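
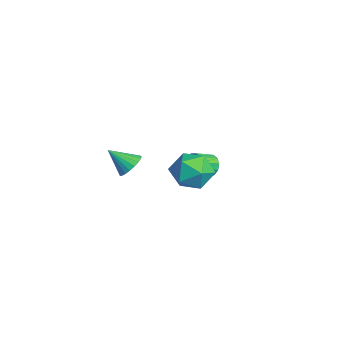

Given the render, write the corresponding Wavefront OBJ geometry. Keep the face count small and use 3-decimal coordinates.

v -3.098 -2.639 -0.465
v -2.58 -3.164 -0.775
v -3.562 -3.681 0.525
v -2.398 -3.019 -0.537
v -2.337 -2.809 -0.287
v -2.407 -2.569 -0.067
v -2.597 -2.341 0.083
v -2.874 -2.165 0.139
v -3.189 -2.071 0.091
v -3.489 -2.075 -0.054
v -3.721 -2.176 -0.269
v -3.845 -2.358 -0.519
v -3.84 -2.588 -0.759
v -3.707 -2.827 -0.948
v -3.469 -3.033 -1.054
v -3.166 -3.172 -1.058
v -2.852 -3.218 -0.959
v 2.331 -0.19 3.043
v 3.421 0.103 2.848
v 2.799 -1.983 2.972
v 3.889 -1.69 2.777
v 3.416 -1.488 3.801
v 3.127 -0.38 3.845
v 3.093 -1.5 1.975
v 2.804 -0.392 2.019
v 3.893 -0.707 2.188
v 4.092 -0.7 3.316
v 2.128 -1.18 2.504
v 2.327 -1.173 3.632
v -2.585 1.259 -0.645
v -2.202 1.135 -1.193
v -1.871 0.176 -0.742
v -2.255 0.301 -0.195
v -1.98 1.327 -0.947
v -1.649 0.368 -0.496
v -1.95 1.498 -0.605
v -1.619 0.539 -0.155
v -2.122 1.593 -0.276
v -1.791 0.634 0.174
v -2.441 1.582 -0.065
v -2.11 0.623 0.386
v -2.806 1.469 -0.037
v -2.475 0.51 0.413
v -3.101 1.29 -0.203
v -2.77 0.331 0.248
v -3.232 1.1 -0.509
v -2.901 0.141 -0.058
v -3.158 0.962 -0.858
v -2.828 0.003 -0.408
v -2.903 0.918 -1.14
v -2.572 -0.041 -0.69
v -2.546 0.982 -1.265
v -2.215 0.023 -0.814
f 2 1 4
f 2 4 3
f 4 1 5
f 4 5 3
f 5 1 6
f 5 6 3
f 6 1 7
f 6 7 3
f 7 1 8
f 7 8 3
f 8 1 9
f 8 9 3
f 9 1 10
f 9 10 3
f 10 1 11
f 10 11 3
f 11 1 12
f 11 12 3
f 12 1 13
f 12 13 3
f 13 1 14
f 13 14 3
f 14 1 15
f 14 15 3
f 15 1 16
f 15 16 3
f 16 1 17
f 16 17 3
f 17 1 2
f 17 2 3
f 18 29 23
f 18 23 19
f 18 19 25
f 18 25 28
f 18 28 29
f 19 23 27
f 23 29 22
f 29 28 20
f 28 25 24
f 25 19 26
f 21 27 22
f 21 22 20
f 21 20 24
f 21 24 26
f 21 26 27
f 22 27 23
f 20 22 29
f 24 20 28
f 26 24 25
f 27 26 19
f 31 30 34
f 31 34 32
f 32 34 35
f 32 35 33
f 34 30 36
f 34 36 35
f 35 36 37
f 35 37 33
f 36 30 38
f 36 38 37
f 37 38 39
f 37 39 33
f 38 30 40
f 38 40 39
f 39 40 41
f 39 41 33
f 40 30 42
f 40 42 41
f 41 42 43
f 41 43 33
f 42 30 44
f 42 44 43
f 43 44 45
f 43 45 33
f 44 30 46
f 44 46 45
f 45 46 47
f 45 47 33
f 46 30 48
f 46 48 47
f 47 48 49
f 47 49 33
f 48 30 50
f 48 50 49
f 49 50 51
f 49 51 33
f 50 30 52
f 50 52 51
f 51 52 53
f 51 53 33
f 52 30 31
f 52 31 53
f 53 31 32
f 53 32 33



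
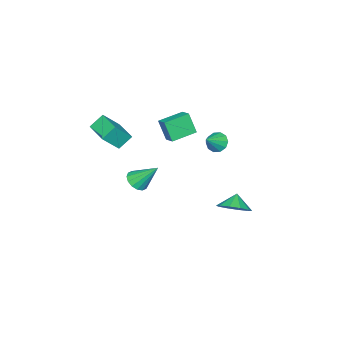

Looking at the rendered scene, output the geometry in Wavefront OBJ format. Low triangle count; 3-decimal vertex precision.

v 2.386 -2.642 2.409
v 1.715 -2.286 3.105
v 3.116 -1.241 2.396
v 2.446 -0.885 3.092
v 3.234 -3.075 3.448
v 2.564 -2.719 4.144
v 3.965 -1.674 3.435
v 3.294 -1.318 4.131
v -2.491 2.298 -4.215
v -1.761 2.479 -3.555
v -3.109 2.062 -3.465
v -2.072 3.006 -3.646
v -2.542 3.262 -3.955
v -2.993 3.15 -4.362
v -3.252 2.712 -4.713
v -3.22 2.116 -4.874
v -2.91 1.59 -4.783
v -2.439 1.334 -4.475
v -1.988 1.446 -4.067
v -1.729 1.883 -3.716
v -4.194 -1.884 -0.415
v -4.233 -2.458 0.873
v -3.819 -1.181 -0.09
v -3.859 -1.755 1.197
v -2.781 -2.525 -0.657
v -2.821 -3.099 0.63
v -2.407 -1.822 -0.333
v -2.446 -2.396 0.955
v 0.128 -2.36 -2.372
v 0.698 -1.938 -2.585
v -0.228 -1.2 -1.028
v 0.397 -1.804 -2.78
v 0.024 -1.819 -2.866
v -0.321 -1.979 -2.82
v -0.546 -2.241 -2.653
v -0.589 -2.535 -2.411
v -0.441 -2.782 -2.159
v -0.14 -2.915 -1.963
v 0.233 -2.9 -1.877
v 0.578 -2.74 -1.924
v 0.803 -2.478 -2.09
v 0.846 -2.184 -2.332
v -1.86 1.543 1.258
v -1.542 1.99 0.856
v -0.88 1.497 1.982
v -1.749 2.206 1.15
v -1.999 2.169 1.486
v -2.196 1.893 1.735
v -2.265 1.484 1.801
v -2.179 1.097 1.66
v -1.971 0.881 1.365
v -1.721 0.918 1.029
v -1.525 1.194 0.781
v -1.456 1.603 0.714
f 2 4 1
f 5 2 1
f 1 4 3
f 3 5 1
f 2 8 4
f 6 2 5
f 6 8 2
f 4 8 3
f 7 5 3
f 3 8 7
f 7 6 5
f 8 6 7
f 10 9 12
f 10 12 11
f 12 9 13
f 12 13 11
f 13 9 14
f 13 14 11
f 14 9 15
f 14 15 11
f 15 9 16
f 15 16 11
f 16 9 17
f 16 17 11
f 17 9 18
f 17 18 11
f 18 9 19
f 18 19 11
f 19 9 20
f 19 20 11
f 20 9 10
f 20 10 11
f 22 24 21
f 25 22 21
f 21 24 23
f 23 25 21
f 22 28 24
f 26 22 25
f 26 28 22
f 24 28 23
f 27 25 23
f 23 28 27
f 27 26 25
f 28 26 27
f 30 29 32
f 30 32 31
f 32 29 33
f 32 33 31
f 33 29 34
f 33 34 31
f 34 29 35
f 34 35 31
f 35 29 36
f 35 36 31
f 36 29 37
f 36 37 31
f 37 29 38
f 37 38 31
f 38 29 39
f 38 39 31
f 39 29 40
f 39 40 31
f 40 29 41
f 40 41 31
f 41 29 42
f 41 42 31
f 42 29 30
f 42 30 31
f 44 43 46
f 44 46 45
f 46 43 47
f 46 47 45
f 47 43 48
f 47 48 45
f 48 43 49
f 48 49 45
f 49 43 50
f 49 50 45
f 50 43 51
f 50 51 45
f 51 43 52
f 51 52 45
f 52 43 53
f 52 53 45
f 53 43 54
f 53 54 45
f 54 43 44
f 54 44 45



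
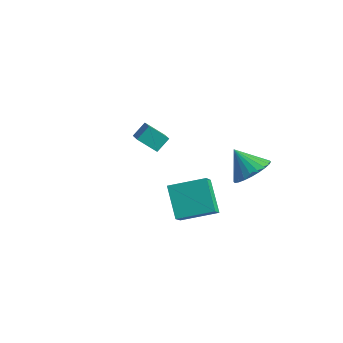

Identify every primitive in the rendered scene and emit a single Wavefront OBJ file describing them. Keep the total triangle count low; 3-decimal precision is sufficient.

v -2.697 2.082 -0.866
v -2.542 2.776 -0.298
v -1.879 2.538 -1.647
v -1.723 3.232 -1.079
v -2.077 1.628 -0.481
v -1.921 2.322 0.087
v -1.258 2.084 -1.262
v -1.103 2.778 -0.694
v 3.67 2.736 -0.4
v 4.18 3.437 0.118
v 2.63 2.724 0.64
v 3.949 3.662 -0.11
v 3.677 3.746 -0.382
v 3.403 3.675 -0.656
v 3.169 3.462 -0.892
v 3.012 3.139 -1.052
v 2.955 2.754 -1.114
v 3.007 2.366 -1.066
v 3.159 2.034 -0.917
v 3.39 1.81 -0.69
v 3.662 1.726 -0.418
v 3.936 1.796 -0.143
v 4.17 2.009 0.092
v 4.327 2.333 0.253
v 4.384 2.718 0.314
v 4.332 3.106 0.267
v 3.522 -2.656 0.212
v 2.439 -1.867 1.306
v 3.151 -1.849 -0.738
v 2.068 -1.06 0.357
v 4.792 -1.54 0.663
v 3.709 -0.751 1.758
v 4.421 -0.733 -0.286
v 3.338 0.056 0.808
f 2 4 1
f 5 2 1
f 1 4 3
f 3 5 1
f 2 8 4
f 6 2 5
f 6 8 2
f 4 8 3
f 7 5 3
f 3 8 7
f 7 6 5
f 8 6 7
f 10 9 12
f 10 12 11
f 12 9 13
f 12 13 11
f 13 9 14
f 13 14 11
f 14 9 15
f 14 15 11
f 15 9 16
f 15 16 11
f 16 9 17
f 16 17 11
f 17 9 18
f 17 18 11
f 18 9 19
f 18 19 11
f 19 9 20
f 19 20 11
f 20 9 21
f 20 21 11
f 21 9 22
f 21 22 11
f 22 9 23
f 22 23 11
f 23 9 24
f 23 24 11
f 24 9 25
f 24 25 11
f 25 9 26
f 25 26 11
f 26 9 10
f 26 10 11
f 28 30 27
f 31 28 27
f 27 30 29
f 29 31 27
f 28 34 30
f 32 28 31
f 32 34 28
f 30 34 29
f 33 31 29
f 29 34 33
f 33 32 31
f 34 32 33



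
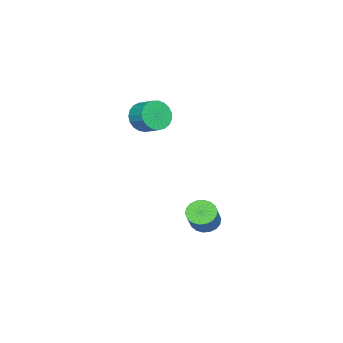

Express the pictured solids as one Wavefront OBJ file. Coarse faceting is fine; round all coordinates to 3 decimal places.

v 2.414 -0.069 2.803
v 3.104 0.018 2.113
v 3.476 0.976 2.606
v 2.786 0.889 3.297
v 2.793 0.224 1.948
v 3.165 1.182 2.442
v 2.416 0.379 1.932
v 2.788 1.337 2.425
v 2.039 0.456 2.066
v 2.412 1.414 2.559
v 1.727 0.443 2.328
v 2.099 1.401 2.821
v 1.534 0.341 2.671
v 1.906 1.299 3.165
v 1.492 0.168 3.038
v 1.865 1.126 3.531
v 1.611 -0.045 3.364
v 1.983 0.912 3.858
v 1.868 -0.263 3.593
v 2.24 0.695 4.087
v 2.219 -0.448 3.686
v 2.591 0.51 4.179
v 2.604 -0.567 3.626
v 2.977 0.391 4.119
v 2.956 -0.599 3.424
v 3.329 0.359 3.917
v 3.215 -0.54 3.114
v 3.587 0.418 3.607
v 3.335 -0.4 2.751
v 3.707 0.558 3.244
v 3.295 -0.202 2.397
v 3.668 0.756 2.89
v 2.674 3.612 -3.89
v 3.287 3.385 -4.403
v 4.458 3.701 -3.142
v 3.846 3.928 -2.63
v 3.257 3.747 -4.466
v 4.428 4.064 -3.205
v 3.111 4.083 -4.415
v 4.283 4.4 -3.154
v 2.88 4.326 -4.261
v 4.051 4.642 -3
v 2.607 4.427 -4.033
v 3.779 4.743 -2.772
v 2.348 4.366 -3.776
v 3.519 4.683 -2.516
v 2.153 4.157 -3.543
v 3.325 4.473 -2.282
v 2.062 3.839 -3.378
v 3.233 4.155 -2.117
v 2.092 3.476 -3.315
v 3.263 3.793 -2.054
v 2.237 3.14 -3.366
v 3.409 3.457 -2.105
v 2.469 2.898 -3.52
v 3.64 3.214 -2.259
v 2.741 2.797 -3.748
v 3.913 3.113 -2.487
v 3.001 2.857 -4.004
v 4.172 3.174 -2.744
v 3.195 3.067 -4.238
v 4.367 3.383 -2.977
f 2 1 5
f 2 5 3
f 3 5 6
f 3 6 4
f 5 1 7
f 5 7 6
f 6 7 8
f 6 8 4
f 7 1 9
f 7 9 8
f 8 9 10
f 8 10 4
f 9 1 11
f 9 11 10
f 10 11 12
f 10 12 4
f 11 1 13
f 11 13 12
f 12 13 14
f 12 14 4
f 13 1 15
f 13 15 14
f 14 15 16
f 14 16 4
f 15 1 17
f 15 17 16
f 16 17 18
f 16 18 4
f 17 1 19
f 17 19 18
f 18 19 20
f 18 20 4
f 19 1 21
f 19 21 20
f 20 21 22
f 20 22 4
f 21 1 23
f 21 23 22
f 22 23 24
f 22 24 4
f 23 1 25
f 23 25 24
f 24 25 26
f 24 26 4
f 25 1 27
f 25 27 26
f 26 27 28
f 26 28 4
f 27 1 29
f 27 29 28
f 28 29 30
f 28 30 4
f 29 1 31
f 29 31 30
f 30 31 32
f 30 32 4
f 31 1 2
f 31 2 32
f 32 2 3
f 32 3 4
f 34 33 37
f 34 37 35
f 35 37 38
f 35 38 36
f 37 33 39
f 37 39 38
f 38 39 40
f 38 40 36
f 39 33 41
f 39 41 40
f 40 41 42
f 40 42 36
f 41 33 43
f 41 43 42
f 42 43 44
f 42 44 36
f 43 33 45
f 43 45 44
f 44 45 46
f 44 46 36
f 45 33 47
f 45 47 46
f 46 47 48
f 46 48 36
f 47 33 49
f 47 49 48
f 48 49 50
f 48 50 36
f 49 33 51
f 49 51 50
f 50 51 52
f 50 52 36
f 51 33 53
f 51 53 52
f 52 53 54
f 52 54 36
f 53 33 55
f 53 55 54
f 54 55 56
f 54 56 36
f 55 33 57
f 55 57 56
f 56 57 58
f 56 58 36
f 57 33 59
f 57 59 58
f 58 59 60
f 58 60 36
f 59 33 61
f 59 61 60
f 60 61 62
f 60 62 36
f 61 33 34
f 61 34 62
f 62 34 35
f 62 35 36



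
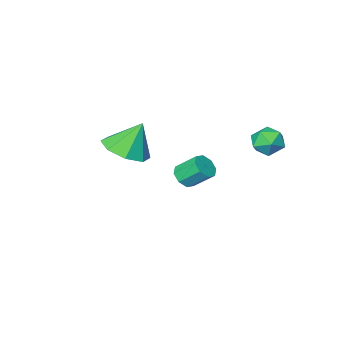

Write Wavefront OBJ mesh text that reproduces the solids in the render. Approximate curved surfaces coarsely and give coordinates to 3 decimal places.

v -2.576 2.409 1.805
v -2.124 2.053 2.265
v -3.516 1.927 2.355
v -3.064 1.571 2.815
v -3.128 2.303 2.855
v -2.547 2.601 2.516
v -3.093 1.379 2.104
v -2.512 1.677 1.765
v -2.444 1.416 2.45
v -2.466 1.987 2.914
v -3.174 1.993 1.706
v -3.196 2.564 2.17
v -2.393 -3.219 -2.134
v -2.161 -3.55 -1.677
v -2.715 -2.852 -0.889
v -2.947 -2.521 -1.346
v -1.884 -3.194 -1.798
v -2.438 -2.496 -1.01
v -1.905 -2.853 -2.116
v -2.46 -2.154 -1.328
v -2.212 -2.726 -2.444
v -2.766 -2.028 -1.656
v -2.625 -2.888 -2.591
v -3.179 -2.19 -1.803
v -2.902 -3.244 -2.47
v -3.456 -2.546 -1.682
v -2.88 -3.586 -2.152
v -3.435 -2.887 -1.364
v -2.574 -3.712 -1.824
v -3.128 -3.014 -1.036
v 1.805 -0.481 2.036
v 2.703 -0.207 2.409
v 1.195 -0.259 3.344
v 2.307 0.392 2.123
v 1.616 0.48 1.786
v 1.037 0.005 1.595
v 0.907 -0.754 1.663
v 1.304 -1.353 1.95
v 1.994 -1.441 2.286
v 2.574 -0.966 2.477
f 1 12 6
f 1 6 2
f 1 2 8
f 1 8 11
f 1 11 12
f 2 6 10
f 6 12 5
f 12 11 3
f 11 8 7
f 8 2 9
f 4 10 5
f 4 5 3
f 4 3 7
f 4 7 9
f 4 9 10
f 5 10 6
f 3 5 12
f 7 3 11
f 9 7 8
f 10 9 2
f 14 13 17
f 14 17 15
f 15 17 18
f 15 18 16
f 17 13 19
f 17 19 18
f 18 19 20
f 18 20 16
f 19 13 21
f 19 21 20
f 20 21 22
f 20 22 16
f 21 13 23
f 21 23 22
f 22 23 24
f 22 24 16
f 23 13 25
f 23 25 24
f 24 25 26
f 24 26 16
f 25 13 27
f 25 27 26
f 26 27 28
f 26 28 16
f 27 13 29
f 27 29 28
f 28 29 30
f 28 30 16
f 29 13 14
f 29 14 30
f 30 14 15
f 30 15 16
f 32 31 34
f 32 34 33
f 34 31 35
f 34 35 33
f 35 31 36
f 35 36 33
f 36 31 37
f 36 37 33
f 37 31 38
f 37 38 33
f 38 31 39
f 38 39 33
f 39 31 40
f 39 40 33
f 40 31 32
f 40 32 33



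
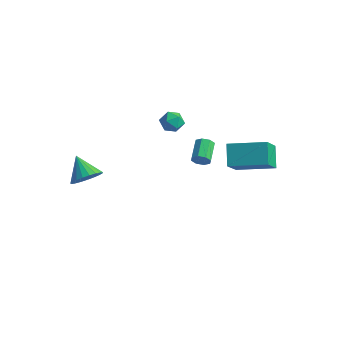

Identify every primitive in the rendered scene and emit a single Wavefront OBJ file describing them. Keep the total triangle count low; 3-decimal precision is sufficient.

v -1.735 -3.095 0.762
v -1.194 -2.54 1.03
v -2.685 -2.565 1.578
v -1.334 -2.38 0.764
v -1.543 -2.343 0.497
v -1.785 -2.436 0.276
v -2.019 -2.643 0.139
v -2.203 -2.929 0.109
v -2.307 -3.243 0.193
v -2.312 -3.531 0.374
v -2.217 -3.744 0.623
v -2.039 -3.845 0.896
v -1.808 -3.816 1.145
v -1.565 -3.663 1.328
v -1.351 -3.411 1.414
v -1.204 -3.105 1.386
v -1.148 -2.797 1.251
v 1.125 2.481 -0.88
v 1.423 2.447 -0.467
v 1.012 3.486 -0.087
v 0.715 3.519 -0.5
v 1.6 2.626 -0.765
v 1.19 3.665 -0.385
v 1.499 2.72 -1.131
v 1.089 3.759 -0.75
v 1.179 2.674 -1.349
v 0.769 3.712 -0.969
v 0.828 2.514 -1.293
v 0.417 3.553 -0.913
v 0.65 2.335 -0.995
v 0.24 3.374 -0.615
v 0.751 2.241 -0.63
v 0.341 3.28 -0.249
v 1.071 2.288 -0.411
v 0.661 3.326 -0.031
v 3.278 2.162 -0.289
v 3.46 1 0.994
v 2.744 2.977 0.526
v 2.926 1.816 1.808
v 5.054 2.904 0.132
v 5.236 1.743 1.414
v 4.52 3.72 0.946
v 4.702 2.558 2.229
v 0.007 2.283 2.426
v 0.325 1.758 2.674
v -0.425 1.662 1.666
v -0.107 1.137 1.914
v -0.601 1.417 2.256
v -0.334 1.8 2.725
v 0.234 1.62 1.615
v 0.501 2.003 2.084
v 0.465 1.348 2.173
v -0.05 1.222 2.569
v -0.05 2.198 1.771
v -0.565 2.072 2.167
f 2 1 4
f 2 4 3
f 4 1 5
f 4 5 3
f 5 1 6
f 5 6 3
f 6 1 7
f 6 7 3
f 7 1 8
f 7 8 3
f 8 1 9
f 8 9 3
f 9 1 10
f 9 10 3
f 10 1 11
f 10 11 3
f 11 1 12
f 11 12 3
f 12 1 13
f 12 13 3
f 13 1 14
f 13 14 3
f 14 1 15
f 14 15 3
f 15 1 16
f 15 16 3
f 16 1 17
f 16 17 3
f 17 1 2
f 17 2 3
f 19 18 22
f 19 22 20
f 20 22 23
f 20 23 21
f 22 18 24
f 22 24 23
f 23 24 25
f 23 25 21
f 24 18 26
f 24 26 25
f 25 26 27
f 25 27 21
f 26 18 28
f 26 28 27
f 27 28 29
f 27 29 21
f 28 18 30
f 28 30 29
f 29 30 31
f 29 31 21
f 30 18 32
f 30 32 31
f 31 32 33
f 31 33 21
f 32 18 34
f 32 34 33
f 33 34 35
f 33 35 21
f 34 18 19
f 34 19 35
f 35 19 20
f 35 20 21
f 37 39 36
f 40 37 36
f 36 39 38
f 38 40 36
f 37 43 39
f 41 37 40
f 41 43 37
f 39 43 38
f 42 40 38
f 38 43 42
f 42 41 40
f 43 41 42
f 44 55 49
f 44 49 45
f 44 45 51
f 44 51 54
f 44 54 55
f 45 49 53
f 49 55 48
f 55 54 46
f 54 51 50
f 51 45 52
f 47 53 48
f 47 48 46
f 47 46 50
f 47 50 52
f 47 52 53
f 48 53 49
f 46 48 55
f 50 46 54
f 52 50 51
f 53 52 45



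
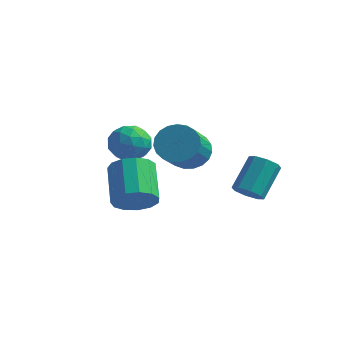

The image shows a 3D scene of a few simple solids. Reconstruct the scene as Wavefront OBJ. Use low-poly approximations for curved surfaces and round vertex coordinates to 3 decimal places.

v -3.633 0.341 1.894
v -3.071 0.689 2.585
v -3.609 -1.049 2.575
v -3.047 -0.701 3.266
v -3.958 -0.418 3.204
v -3.973 0.441 2.783
v -2.707 -0.801 2.377
v -2.722 0.058 1.956
v -2.498 -0.017 2.884
v -3.271 0.22 3.394
v -3.409 -0.58 1.766
v -4.182 -0.343 2.276
v -3.354 0.637 2.18
v -3.326 -0.997 2.98
v -3.862 -0.831 2.944
v -3.531 -0.626 3.35
v -3.885 0.491 2.296
v -3.554 0.696 2.702
v -4.076 0.045 3.066
v -3.126 -1.056 2.458
v -2.795 -0.851 2.864
v -3.149 0.266 1.81
v -2.818 0.471 2.216
v -2.604 -0.405 2.094
v -2.687 0.427 2.761
v -2.672 -0.39 3.162
v -2.473 -0.449 2.639
v -2.481 0.056 2.392
v -3.141 0.566 3.062
v -3.127 -0.251 3.462
v -3.663 -0.085 3.425
v -3.672 0.42 3.178
v -2.805 0.151 3.237
v -3.553 -0.109 1.698
v -3.539 -0.926 2.098
v -3.008 -0.78 1.982
v -3.017 -0.275 1.735
v -4.008 0.03 1.998
v -3.993 -0.787 2.399
v -4.199 -0.416 2.768
v -4.207 0.089 2.521
v -3.875 -0.511 1.923
v -1.231 0.906 2.15
v -0.321 0.868 1.88
v 0.001 -0.823 3.201
v -0.909 -0.786 3.47
v -0.305 1.113 2.189
v 0.017 -0.578 3.51
v -0.449 1.322 2.492
v -0.127 -0.369 3.813
v -0.728 1.459 2.736
v -0.406 -0.232 4.056
v -1.094 1.5 2.878
v -0.772 -0.191 4.199
v -1.484 1.439 2.894
v -1.162 -0.253 4.215
v -1.83 1.285 2.782
v -1.508 -0.406 4.102
v -2.073 1.066 2.56
v -1.751 -0.626 3.881
v -2.17 0.819 2.267
v -1.848 -0.873 3.588
v -2.104 0.587 1.954
v -1.782 -1.105 3.275
v -1.888 0.41 1.675
v -1.566 -1.281 2.996
v -1.558 0.319 1.478
v -1.236 -1.373 2.799
v -1.172 0.329 1.397
v -0.849 -1.362 2.718
v -0.795 0.439 1.446
v -0.473 -1.252 2.767
v -0.494 0.63 1.617
v -0.172 -1.061 2.938
v -1.438 -3.272 1.335
v -0.594 -2.904 1.568
v -1.458 -1.56 2.578
v -2.302 -1.928 2.345
v -0.744 -2.661 1.116
v -1.609 -1.317 2.126
v -1.115 -2.612 0.733
v -1.98 -1.268 1.743
v -1.588 -2.772 0.541
v -2.453 -1.429 1.551
v -2.014 -3.091 0.602
v -2.878 -1.748 1.612
v -2.257 -3.468 0.895
v -3.121 -2.124 1.905
v -2.239 -3.782 1.328
v -3.104 -2.438 2.338
v -1.967 -3.934 1.763
v -2.832 -2.591 2.773
v -1.527 -3.876 2.062
v -2.392 -2.533 3.072
v -1.059 -3.626 2.131
v -1.923 -2.283 3.141
v -0.711 -3.264 1.947
v -1.575 -1.92 2.957
v 1.558 0.53 0.588
v 2.185 0.699 0.329
v 2.33 1.979 1.512
v 1.702 1.81 1.772
v 1.786 0.964 0.09
v 1.931 2.245 1.273
v 1.253 0.976 0.143
v 1.398 2.256 1.326
v 0.899 0.725 0.457
v 1.043 2.006 1.64
v 0.93 0.361 0.848
v 1.075 1.641 2.031
v 1.329 0.095 1.087
v 1.474 1.376 2.27
v 1.862 0.084 1.034
v 2.007 1.364 2.217
v 2.217 0.334 0.72
v 2.361 1.615 1.903
f 1 38 17
f 38 12 41
f 17 41 6
f 38 41 17
f 1 17 13
f 17 6 18
f 13 18 2
f 17 18 13
f 1 13 22
f 13 2 23
f 22 23 8
f 13 23 22
f 1 22 34
f 22 8 37
f 34 37 11
f 22 37 34
f 1 34 38
f 34 11 42
f 38 42 12
f 34 42 38
f 2 18 29
f 18 6 32
f 29 32 10
f 18 32 29
f 6 41 19
f 41 12 40
f 19 40 5
f 41 40 19
f 12 42 39
f 42 11 35
f 39 35 3
f 42 35 39
f 11 37 36
f 37 8 24
f 36 24 7
f 37 24 36
f 8 23 28
f 23 2 25
f 28 25 9
f 23 25 28
f 4 30 16
f 30 10 31
f 16 31 5
f 30 31 16
f 4 16 14
f 16 5 15
f 14 15 3
f 16 15 14
f 4 14 21
f 14 3 20
f 21 20 7
f 14 20 21
f 4 21 26
f 21 7 27
f 26 27 9
f 21 27 26
f 4 26 30
f 26 9 33
f 30 33 10
f 26 33 30
f 5 31 19
f 31 10 32
f 19 32 6
f 31 32 19
f 3 15 39
f 15 5 40
f 39 40 12
f 15 40 39
f 7 20 36
f 20 3 35
f 36 35 11
f 20 35 36
f 9 27 28
f 27 7 24
f 28 24 8
f 27 24 28
f 10 33 29
f 33 9 25
f 29 25 2
f 33 25 29
f 44 43 47
f 44 47 45
f 45 47 48
f 45 48 46
f 47 43 49
f 47 49 48
f 48 49 50
f 48 50 46
f 49 43 51
f 49 51 50
f 50 51 52
f 50 52 46
f 51 43 53
f 51 53 52
f 52 53 54
f 52 54 46
f 53 43 55
f 53 55 54
f 54 55 56
f 54 56 46
f 55 43 57
f 55 57 56
f 56 57 58
f 56 58 46
f 57 43 59
f 57 59 58
f 58 59 60
f 58 60 46
f 59 43 61
f 59 61 60
f 60 61 62
f 60 62 46
f 61 43 63
f 61 63 62
f 62 63 64
f 62 64 46
f 63 43 65
f 63 65 64
f 64 65 66
f 64 66 46
f 65 43 67
f 65 67 66
f 66 67 68
f 66 68 46
f 67 43 69
f 67 69 68
f 68 69 70
f 68 70 46
f 69 43 71
f 69 71 70
f 70 71 72
f 70 72 46
f 71 43 73
f 71 73 72
f 72 73 74
f 72 74 46
f 73 43 44
f 73 44 74
f 74 44 45
f 74 45 46
f 76 75 79
f 76 79 77
f 77 79 80
f 77 80 78
f 79 75 81
f 79 81 80
f 80 81 82
f 80 82 78
f 81 75 83
f 81 83 82
f 82 83 84
f 82 84 78
f 83 75 85
f 83 85 84
f 84 85 86
f 84 86 78
f 85 75 87
f 85 87 86
f 86 87 88
f 86 88 78
f 87 75 89
f 87 89 88
f 88 89 90
f 88 90 78
f 89 75 91
f 89 91 90
f 90 91 92
f 90 92 78
f 91 75 93
f 91 93 92
f 92 93 94
f 92 94 78
f 93 75 95
f 93 95 94
f 94 95 96
f 94 96 78
f 95 75 97
f 95 97 96
f 96 97 98
f 96 98 78
f 97 75 76
f 97 76 98
f 98 76 77
f 98 77 78
f 100 99 103
f 100 103 101
f 101 103 104
f 101 104 102
f 103 99 105
f 103 105 104
f 104 105 106
f 104 106 102
f 105 99 107
f 105 107 106
f 106 107 108
f 106 108 102
f 107 99 109
f 107 109 108
f 108 109 110
f 108 110 102
f 109 99 111
f 109 111 110
f 110 111 112
f 110 112 102
f 111 99 113
f 111 113 112
f 112 113 114
f 112 114 102
f 113 99 115
f 113 115 114
f 114 115 116
f 114 116 102
f 115 99 100
f 115 100 116
f 116 100 101
f 116 101 102



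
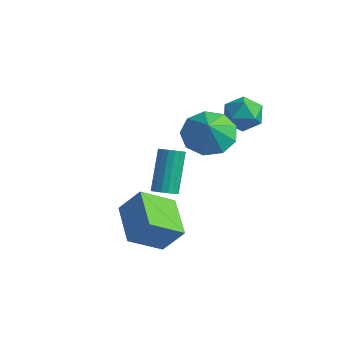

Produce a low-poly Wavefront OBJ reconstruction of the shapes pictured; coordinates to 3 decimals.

v -0.039 -3.817 -2.162
v 0.679 -3.377 -1.094
v 0.588 -2.538 -3.109
v 1.306 -2.099 -2.041
v 1.394 -4.901 -2.679
v 2.112 -4.462 -1.611
v 2.021 -3.623 -3.626
v 2.739 -3.183 -2.558
v -0.008 -1.21 -2.738
v 0.507 -1.026 -2.682
v -0.057 0.054 -1.046
v -0.572 -0.13 -1.102
v 0.393 -0.848 -2.839
v -0.17 0.232 -1.203
v 0.187 -0.753 -2.973
v -0.376 0.327 -1.336
v -0.063 -0.762 -3.053
v -0.627 0.318 -1.416
v -0.301 -0.874 -3.061
v -0.865 0.206 -1.424
v -0.472 -1.064 -2.995
v -1.036 0.017 -1.358
v -0.537 -1.286 -2.87
v -1.1 -0.206 -1.234
v -0.48 -1.491 -2.715
v -1.044 -0.411 -1.079
v -0.316 -1.632 -2.565
v -0.879 -0.552 -0.929
v -0.081 -1.676 -2.455
v -0.644 -0.596 -0.819
v 0.171 -1.614 -2.41
v -0.393 -0.533 -0.774
v 0.382 -1.458 -2.44
v -0.182 -0.378 -0.804
v 0.503 -1.246 -2.538
v -0.061 -0.166 -0.902
v 2.142 -1.127 1.701
v 3.137 -0.732 1.497
v 2.538 -1.653 2.619
v 2.758 -0.259 1.931
v 2.091 -0.192 2.257
v 1.448 -0.562 2.323
v 1.129 -1.198 2.098
v 1.284 -1.8 1.687
v 1.84 -2.088 1.282
v 2.538 -1.926 1.073
v 3.05 -1.391 1.158
v 1.537 0.92 1.744
v 2.215 1.485 1.714
v 2.425 -0.125 2.146
v 3.103 0.44 2.116
v 2.484 0.526 2.739
v 1.935 1.172 2.491
v 2.705 0.188 1.369
v 2.156 0.834 1.121
v 2.937 1.032 1.482
v 2.801 1.241 2.329
v 1.839 0.119 1.531
v 1.703 0.328 2.378
f 2 4 1
f 5 2 1
f 1 4 3
f 3 5 1
f 2 8 4
f 6 2 5
f 6 8 2
f 4 8 3
f 7 5 3
f 3 8 7
f 7 6 5
f 8 6 7
f 10 9 13
f 10 13 11
f 11 13 14
f 11 14 12
f 13 9 15
f 13 15 14
f 14 15 16
f 14 16 12
f 15 9 17
f 15 17 16
f 16 17 18
f 16 18 12
f 17 9 19
f 17 19 18
f 18 19 20
f 18 20 12
f 19 9 21
f 19 21 20
f 20 21 22
f 20 22 12
f 21 9 23
f 21 23 22
f 22 23 24
f 22 24 12
f 23 9 25
f 23 25 24
f 24 25 26
f 24 26 12
f 25 9 27
f 25 27 26
f 26 27 28
f 26 28 12
f 27 9 29
f 27 29 28
f 28 29 30
f 28 30 12
f 29 9 31
f 29 31 30
f 30 31 32
f 30 32 12
f 31 9 33
f 31 33 32
f 32 33 34
f 32 34 12
f 33 9 35
f 33 35 34
f 34 35 36
f 34 36 12
f 35 9 10
f 35 10 36
f 36 10 11
f 36 11 12
f 38 37 40
f 38 40 39
f 40 37 41
f 40 41 39
f 41 37 42
f 41 42 39
f 42 37 43
f 42 43 39
f 43 37 44
f 43 44 39
f 44 37 45
f 44 45 39
f 45 37 46
f 45 46 39
f 46 37 47
f 46 47 39
f 47 37 38
f 47 38 39
f 48 59 53
f 48 53 49
f 48 49 55
f 48 55 58
f 48 58 59
f 49 53 57
f 53 59 52
f 59 58 50
f 58 55 54
f 55 49 56
f 51 57 52
f 51 52 50
f 51 50 54
f 51 54 56
f 51 56 57
f 52 57 53
f 50 52 59
f 54 50 58
f 56 54 55
f 57 56 49



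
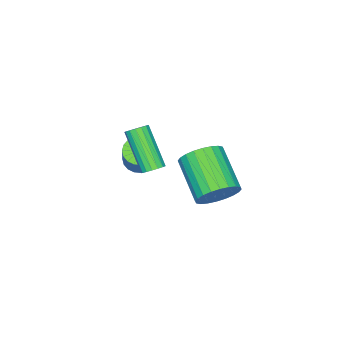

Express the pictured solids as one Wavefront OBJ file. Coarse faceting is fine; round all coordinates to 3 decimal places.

v -0.42 2.817 -1.582
v 0.15 2.142 -2.006
v -0.951 0.608 -1.043
v -1.52 1.283 -0.618
v 0.341 2.208 -1.682
v -0.759 0.674 -0.718
v 0.417 2.367 -1.343
v -0.683 0.833 -0.379
v 0.366 2.595 -1.04
v -0.735 1.06 -0.076
v 0.194 2.856 -0.819
v -0.906 1.321 0.145
v -0.07 3.111 -0.715
v -1.171 1.577 0.249
v -0.388 3.322 -0.743
v -1.489 1.788 0.221
v -0.711 3.456 -0.898
v -1.811 1.921 0.066
v -0.989 3.492 -1.157
v -2.09 1.958 -0.194
v -1.181 3.426 -1.482
v -2.281 1.892 -0.518
v -1.257 3.267 -1.821
v -2.357 1.733 -0.857
v -1.205 3.04 -2.124
v -2.306 1.505 -1.16
v -1.034 2.779 -2.345
v -2.134 1.244 -1.381
v -0.769 2.523 -2.449
v -1.87 0.989 -1.485
v -0.451 2.312 -2.421
v -1.552 0.778 -1.457
v -0.129 2.179 -2.266
v -1.229 0.644 -1.302
v -2.953 -2.7 -4.119
v -2.486 -2.305 -4.517
v -1.681 -1.744 -3.02
v -2.147 -2.14 -2.621
v -2.712 -2.107 -4.47
v -1.907 -1.547 -2.973
v -2.979 -2.012 -4.362
v -2.174 -1.452 -2.865
v -3.242 -2.036 -4.212
v -2.436 -1.476 -2.714
v -3.454 -2.175 -4.045
v -2.649 -1.615 -2.548
v -3.58 -2.405 -3.892
v -2.775 -1.844 -2.394
v -3.598 -2.685 -3.777
v -2.792 -2.125 -2.28
v -3.504 -2.968 -3.722
v -2.698 -2.408 -2.225
v -3.314 -3.205 -3.735
v -2.509 -2.645 -2.238
v -3.062 -3.355 -3.815
v -2.257 -2.794 -2.317
v -2.791 -3.391 -3.947
v -1.986 -2.831 -2.45
v -2.548 -3.308 -4.109
v -1.743 -2.748 -2.611
v -2.375 -3.12 -4.272
v -1.57 -2.559 -2.775
v -2.302 -2.859 -4.409
v -1.497 -2.299 -2.912
v -2.341 -2.571 -4.496
v -1.536 -2.01 -2.999
v -0.734 -0.487 -1.893
v -0.249 -0.694 -1.836
v -0.981 -2 -0.349
v -1.466 -1.793 -0.407
v -0.254 -0.502 -1.67
v -0.986 -1.808 -0.183
v -0.368 -0.307 -1.555
v -1.1 -1.613 -0.068
v -0.566 -0.153 -1.518
v -1.298 -1.459 -0.031
v -0.803 -0.076 -1.566
v -1.535 -1.382 -0.079
v -1.024 -0.093 -1.69
v -1.756 -1.399 -0.203
v -1.178 -0.2 -1.86
v -1.91 -1.506 -0.373
v -1.231 -0.373 -2.038
v -1.963 -1.679 -0.551
v -1.17 -0.572 -2.183
v -1.902 -1.878 -0.696
v -1.009 -0.752 -2.261
v -1.741 -2.058 -0.774
v -0.785 -0.871 -2.256
v -1.517 -2.177 -0.769
v -0.549 -0.902 -2.167
v -1.281 -2.208 -0.68
v -0.356 -0.838 -2.016
v -1.088 -2.144 -0.529
f 2 1 5
f 2 5 3
f 3 5 6
f 3 6 4
f 5 1 7
f 5 7 6
f 6 7 8
f 6 8 4
f 7 1 9
f 7 9 8
f 8 9 10
f 8 10 4
f 9 1 11
f 9 11 10
f 10 11 12
f 10 12 4
f 11 1 13
f 11 13 12
f 12 13 14
f 12 14 4
f 13 1 15
f 13 15 14
f 14 15 16
f 14 16 4
f 15 1 17
f 15 17 16
f 16 17 18
f 16 18 4
f 17 1 19
f 17 19 18
f 18 19 20
f 18 20 4
f 19 1 21
f 19 21 20
f 20 21 22
f 20 22 4
f 21 1 23
f 21 23 22
f 22 23 24
f 22 24 4
f 23 1 25
f 23 25 24
f 24 25 26
f 24 26 4
f 25 1 27
f 25 27 26
f 26 27 28
f 26 28 4
f 27 1 29
f 27 29 28
f 28 29 30
f 28 30 4
f 29 1 31
f 29 31 30
f 30 31 32
f 30 32 4
f 31 1 33
f 31 33 32
f 32 33 34
f 32 34 4
f 33 1 2
f 33 2 34
f 34 2 3
f 34 3 4
f 36 35 39
f 36 39 37
f 37 39 40
f 37 40 38
f 39 35 41
f 39 41 40
f 40 41 42
f 40 42 38
f 41 35 43
f 41 43 42
f 42 43 44
f 42 44 38
f 43 35 45
f 43 45 44
f 44 45 46
f 44 46 38
f 45 35 47
f 45 47 46
f 46 47 48
f 46 48 38
f 47 35 49
f 47 49 48
f 48 49 50
f 48 50 38
f 49 35 51
f 49 51 50
f 50 51 52
f 50 52 38
f 51 35 53
f 51 53 52
f 52 53 54
f 52 54 38
f 53 35 55
f 53 55 54
f 54 55 56
f 54 56 38
f 55 35 57
f 55 57 56
f 56 57 58
f 56 58 38
f 57 35 59
f 57 59 58
f 58 59 60
f 58 60 38
f 59 35 61
f 59 61 60
f 60 61 62
f 60 62 38
f 61 35 63
f 61 63 62
f 62 63 64
f 62 64 38
f 63 35 65
f 63 65 64
f 64 65 66
f 64 66 38
f 65 35 36
f 65 36 66
f 66 36 37
f 66 37 38
f 68 67 71
f 68 71 69
f 69 71 72
f 69 72 70
f 71 67 73
f 71 73 72
f 72 73 74
f 72 74 70
f 73 67 75
f 73 75 74
f 74 75 76
f 74 76 70
f 75 67 77
f 75 77 76
f 76 77 78
f 76 78 70
f 77 67 79
f 77 79 78
f 78 79 80
f 78 80 70
f 79 67 81
f 79 81 80
f 80 81 82
f 80 82 70
f 81 67 83
f 81 83 82
f 82 83 84
f 82 84 70
f 83 67 85
f 83 85 84
f 84 85 86
f 84 86 70
f 85 67 87
f 85 87 86
f 86 87 88
f 86 88 70
f 87 67 89
f 87 89 88
f 88 89 90
f 88 90 70
f 89 67 91
f 89 91 90
f 90 91 92
f 90 92 70
f 91 67 93
f 91 93 92
f 92 93 94
f 92 94 70
f 93 67 68
f 93 68 94
f 94 68 69
f 94 69 70



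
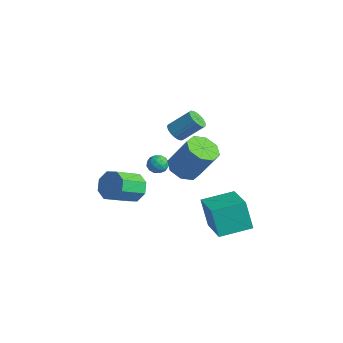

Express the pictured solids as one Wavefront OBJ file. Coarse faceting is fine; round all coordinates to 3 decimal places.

v 0.934 0.036 0.741
v 1.623 -0.616 0.592
v 2.555 -0.048 2.41
v 1.866 0.604 2.559
v 1.788 0.039 0.303
v 2.72 0.607 2.12
v 1.453 0.692 0.27
v 2.385 1.26 2.088
v 0.814 0.961 0.514
v 1.746 1.529 2.331
v 0.245 0.688 0.89
v 1.177 1.256 2.708
v 0.08 0.033 1.18
v 1.012 0.601 2.997
v 0.415 -0.62 1.212
v 1.347 -0.052 3.03
v 1.054 -0.889 0.969
v 1.986 -0.321 2.786
v 0.692 -0.311 3.447
v 0.934 0.022 2.997
v 1.57 0.945 4.024
v 1.328 0.611 4.473
v 0.71 0.136 3.033
v 1.346 1.059 4.06
v 0.484 0.173 3.14
v 1.12 1.096 4.167
v 0.293 0.126 3.301
v 0.929 1.049 4.327
v 0.171 0.003 3.486
v 0.807 0.926 4.513
v 0.139 -0.174 3.665
v 0.775 0.749 4.692
v 0.203 -0.375 3.806
v 0.839 0.548 4.833
v 0.352 -0.565 3.885
v 0.988 0.358 4.912
v 0.559 -0.711 3.888
v 1.195 0.212 4.915
v 0.789 -0.788 3.815
v 1.425 0.135 4.842
v 1.003 -0.783 3.678
v 1.639 0.14 4.705
v 1.162 -0.696 3.501
v 1.798 0.227 4.528
v 1.241 -0.543 3.315
v 1.877 0.38 4.341
v 1.224 -0.35 3.151
v 1.86 0.573 4.178
v 1.116 -0.15 3.039
v 1.752 0.773 4.066
v 2.386 0.571 -3.06
v 1.835 0.477 -1.38
v 2.913 2.313 -2.789
v 2.362 2.219 -1.109
v 4.298 -0.099 -2.471
v 3.747 -0.193 -0.791
v 4.825 1.643 -2.2
v 4.274 1.549 -0.52
v -2.816 -0.628 -2.795
v -2.073 -0.885 -3.346
v -1.942 -2.41 -2.457
v -2.684 -2.152 -1.905
v -1.863 -0.517 -2.746
v -1.732 -2.042 -1.857
v -2.211 -0.214 -2.174
v -2.08 -1.739 -1.285
v -2.913 -0.153 -1.966
v -2.782 -1.678 -1.077
v -3.558 -0.37 -2.243
v -3.427 -1.895 -1.354
v -3.768 -0.738 -2.843
v -3.637 -2.263 -1.954
v -3.42 -1.041 -3.415
v -3.289 -2.566 -2.526
v -2.718 -1.102 -3.623
v -2.587 -2.627 -2.734
v -2.666 0.757 -0.926
v -2.142 1.003 -0.675
v -2.138 -0.063 -1.225
v -1.614 0.183 -0.974
v -2.082 -0.013 -0.599
v -2.408 0.494 -0.414
v -1.872 0.446 -1.486
v -2.198 0.953 -1.301
v -1.651 0.811 -1.021
v -1.781 0.527 -0.473
v -2.499 0.413 -1.427
v -2.629 0.129 -0.879
v -2.451 0.952 -0.774
v -1.829 -0.012 -1.126
v -2.104 -0.127 -0.905
v -1.796 0.017 -0.758
v -2.607 0.653 -0.621
v -2.299 0.798 -0.473
v -2.263 0.2 -0.428
v -1.981 0.142 -1.427
v -1.673 0.287 -1.279
v -2.484 0.923 -1.142
v -2.176 1.067 -0.995
v -2.017 0.74 -1.472
v -1.854 0.984 -0.83
v -1.543 0.501 -1.006
v -1.695 0.656 -1.307
v -1.887 0.954 -1.198
v -1.93 0.817 -0.508
v -1.62 0.335 -0.684
v -1.895 0.22 -0.463
v -2.087 0.518 -0.354
v -1.642 0.704 -0.711
v -2.66 0.605 -1.216
v -2.35 0.123 -1.392
v -2.193 0.422 -1.546
v -2.385 0.72 -1.437
v -2.737 0.439 -0.894
v -2.426 -0.044 -1.07
v -2.393 -0.014 -0.702
v -2.585 0.284 -0.593
v -2.638 0.236 -1.189
f 2 1 5
f 2 5 3
f 3 5 6
f 3 6 4
f 5 1 7
f 5 7 6
f 6 7 8
f 6 8 4
f 7 1 9
f 7 9 8
f 8 9 10
f 8 10 4
f 9 1 11
f 9 11 10
f 10 11 12
f 10 12 4
f 11 1 13
f 11 13 12
f 12 13 14
f 12 14 4
f 13 1 15
f 13 15 14
f 14 15 16
f 14 16 4
f 15 1 17
f 15 17 16
f 16 17 18
f 16 18 4
f 17 1 2
f 17 2 18
f 18 2 3
f 18 3 4
f 20 19 23
f 20 23 21
f 21 23 24
f 21 24 22
f 23 19 25
f 23 25 24
f 24 25 26
f 24 26 22
f 25 19 27
f 25 27 26
f 26 27 28
f 26 28 22
f 27 19 29
f 27 29 28
f 28 29 30
f 28 30 22
f 29 19 31
f 29 31 30
f 30 31 32
f 30 32 22
f 31 19 33
f 31 33 32
f 32 33 34
f 32 34 22
f 33 19 35
f 33 35 34
f 34 35 36
f 34 36 22
f 35 19 37
f 35 37 36
f 36 37 38
f 36 38 22
f 37 19 39
f 37 39 38
f 38 39 40
f 38 40 22
f 39 19 41
f 39 41 40
f 40 41 42
f 40 42 22
f 41 19 43
f 41 43 42
f 42 43 44
f 42 44 22
f 43 19 45
f 43 45 44
f 44 45 46
f 44 46 22
f 45 19 47
f 45 47 46
f 46 47 48
f 46 48 22
f 47 19 49
f 47 49 48
f 48 49 50
f 48 50 22
f 49 19 20
f 49 20 50
f 50 20 21
f 50 21 22
f 52 54 51
f 55 52 51
f 51 54 53
f 53 55 51
f 52 58 54
f 56 52 55
f 56 58 52
f 54 58 53
f 57 55 53
f 53 58 57
f 57 56 55
f 58 56 57
f 60 59 63
f 60 63 61
f 61 63 64
f 61 64 62
f 63 59 65
f 63 65 64
f 64 65 66
f 64 66 62
f 65 59 67
f 65 67 66
f 66 67 68
f 66 68 62
f 67 59 69
f 67 69 68
f 68 69 70
f 68 70 62
f 69 59 71
f 69 71 70
f 70 71 72
f 70 72 62
f 71 59 73
f 71 73 72
f 72 73 74
f 72 74 62
f 73 59 75
f 73 75 74
f 74 75 76
f 74 76 62
f 75 59 60
f 75 60 76
f 76 60 61
f 76 61 62
f 77 114 93
f 114 88 117
f 93 117 82
f 114 117 93
f 77 93 89
f 93 82 94
f 89 94 78
f 93 94 89
f 77 89 98
f 89 78 99
f 98 99 84
f 89 99 98
f 77 98 110
f 98 84 113
f 110 113 87
f 98 113 110
f 77 110 114
f 110 87 118
f 114 118 88
f 110 118 114
f 78 94 105
f 94 82 108
f 105 108 86
f 94 108 105
f 82 117 95
f 117 88 116
f 95 116 81
f 117 116 95
f 88 118 115
f 118 87 111
f 115 111 79
f 118 111 115
f 87 113 112
f 113 84 100
f 112 100 83
f 113 100 112
f 84 99 104
f 99 78 101
f 104 101 85
f 99 101 104
f 80 106 92
f 106 86 107
f 92 107 81
f 106 107 92
f 80 92 90
f 92 81 91
f 90 91 79
f 92 91 90
f 80 90 97
f 90 79 96
f 97 96 83
f 90 96 97
f 80 97 102
f 97 83 103
f 102 103 85
f 97 103 102
f 80 102 106
f 102 85 109
f 106 109 86
f 102 109 106
f 81 107 95
f 107 86 108
f 95 108 82
f 107 108 95
f 79 91 115
f 91 81 116
f 115 116 88
f 91 116 115
f 83 96 112
f 96 79 111
f 112 111 87
f 96 111 112
f 85 103 104
f 103 83 100
f 104 100 84
f 103 100 104
f 86 109 105
f 109 85 101
f 105 101 78
f 109 101 105



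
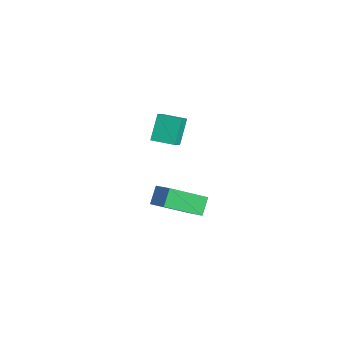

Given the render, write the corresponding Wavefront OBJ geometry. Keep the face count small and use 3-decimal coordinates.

v -3.83 -1.89 -1.457
v -2.755 -1.729 -0.838
v -3.488 -0.169 -2.498
v -2.413 -0.009 -1.88
v -3.347 -2.411 -2.16
v -2.272 -2.251 -1.542
v -3.005 -0.691 -3.202
v -1.93 -0.53 -2.583
v -3.27 -2.148 2.261
v -3.878 -1.512 3.337
v -2.546 -1.336 2.19
v -3.154 -0.7 3.266
v -2.506 -2.76 3.054
v -3.114 -2.124 4.13
v -1.782 -1.948 2.983
v -2.39 -1.312 4.059
f 2 4 1
f 5 2 1
f 1 4 3
f 3 5 1
f 2 8 4
f 6 2 5
f 6 8 2
f 4 8 3
f 7 5 3
f 3 8 7
f 7 6 5
f 8 6 7
f 10 12 9
f 13 10 9
f 9 12 11
f 11 13 9
f 10 16 12
f 14 10 13
f 14 16 10
f 12 16 11
f 15 13 11
f 11 16 15
f 15 14 13
f 16 14 15



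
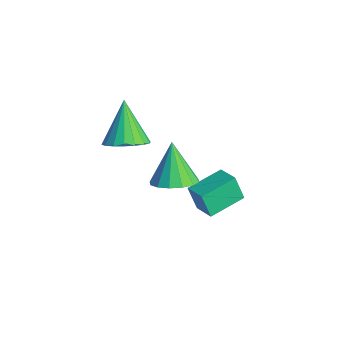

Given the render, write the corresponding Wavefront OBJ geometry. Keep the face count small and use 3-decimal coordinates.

v -2.693 1.054 -3.651
v -3.038 0.794 -2.509
v -2.982 2.684 -3.366
v -3.326 2.424 -2.225
v -1.674 1.176 -3.315
v -2.018 0.916 -2.174
v -1.962 2.806 -3.031
v -2.307 2.546 -1.889
v -1.62 -0.451 -0.248
v -0.939 -0.986 0.211
v -2.5 -0.149 1.408
v -0.761 -0.511 0.22
v -0.812 -0.02 0.103
v -1.08 0.355 -0.109
v -1.493 0.515 -0.357
v -1.939 0.415 -0.576
v -2.3 0.084 -0.708
v -2.479 -0.391 -0.716
v -2.427 -0.882 -0.599
v -2.159 -1.257 -0.388
v -1.746 -1.417 -0.139
v -1.3 -1.317 0.08
v -3.259 -1.755 1.318
v -2.465 -1.712 1.855
v -4.381 -1.325 2.942
v -2.509 -1.31 1.718
v -2.702 -0.996 1.502
v -3.005 -0.832 1.249
v -3.358 -0.852 1.01
v -3.692 -1.05 0.832
v -3.94 -1.388 0.75
v -4.053 -1.799 0.781
v -4.009 -2.201 0.918
v -3.816 -2.515 1.135
v -3.513 -2.679 1.388
v -3.16 -2.659 1.627
v -2.826 -2.461 1.805
v -2.578 -2.123 1.886
f 2 4 1
f 5 2 1
f 1 4 3
f 3 5 1
f 2 8 4
f 6 2 5
f 6 8 2
f 4 8 3
f 7 5 3
f 3 8 7
f 7 6 5
f 8 6 7
f 10 9 12
f 10 12 11
f 12 9 13
f 12 13 11
f 13 9 14
f 13 14 11
f 14 9 15
f 14 15 11
f 15 9 16
f 15 16 11
f 16 9 17
f 16 17 11
f 17 9 18
f 17 18 11
f 18 9 19
f 18 19 11
f 19 9 20
f 19 20 11
f 20 9 21
f 20 21 11
f 21 9 22
f 21 22 11
f 22 9 10
f 22 10 11
f 24 23 26
f 24 26 25
f 26 23 27
f 26 27 25
f 27 23 28
f 27 28 25
f 28 23 29
f 28 29 25
f 29 23 30
f 29 30 25
f 30 23 31
f 30 31 25
f 31 23 32
f 31 32 25
f 32 23 33
f 32 33 25
f 33 23 34
f 33 34 25
f 34 23 35
f 34 35 25
f 35 23 36
f 35 36 25
f 36 23 37
f 36 37 25
f 37 23 38
f 37 38 25
f 38 23 24
f 38 24 25



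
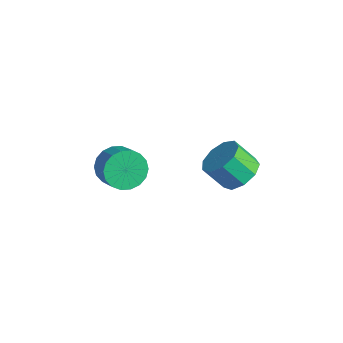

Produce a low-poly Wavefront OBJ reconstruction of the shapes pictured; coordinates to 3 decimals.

v 2.092 3.211 -0.273
v 2.83 3.31 0.232
v 2.247 2.727 1.198
v 1.508 2.629 0.693
v 2.46 3.797 0.303
v 1.877 3.214 1.269
v 1.917 4.01 0.104
v 1.334 3.427 1.07
v 1.457 3.849 -0.271
v 0.873 3.266 0.695
v 1.293 3.39 -0.647
v 0.71 2.807 0.319
v 1.503 2.847 -0.848
v 0.92 2.264 0.118
v 1.988 2.475 -0.78
v 1.405 1.892 0.186
v 2.522 2.447 -0.474
v 1.939 1.864 0.492
v 2.854 2.777 -0.075
v 2.271 2.194 0.891
v -3.129 0.964 -2.738
v -2.633 1.272 -3.474
v -1.675 1.104 -2.899
v -2.171 0.796 -2.162
v -2.702 1.622 -3.256
v -1.745 1.454 -2.68
v -2.857 1.842 -2.935
v -1.899 1.674 -2.359
v -3.065 1.888 -2.575
v -2.107 1.72 -1.999
v -3.286 1.75 -2.247
v -2.328 1.582 -1.672
v -3.476 1.457 -2.016
v -2.518 1.289 -1.441
v -3.597 1.067 -1.929
v -2.639 0.899 -1.353
v -3.625 0.656 -2.001
v -2.667 0.488 -1.426
v -3.555 0.306 -2.22
v -2.598 0.138 -1.644
v -3.401 0.086 -2.541
v -2.443 -0.082 -1.965
v -3.193 0.04 -2.901
v -2.235 -0.128 -2.325
v -2.972 0.178 -3.228
v -2.014 0.01 -2.653
v -2.782 0.471 -3.459
v -1.824 0.303 -2.884
v -2.661 0.861 -3.547
v -1.703 0.693 -2.971
f 2 1 5
f 2 5 3
f 3 5 6
f 3 6 4
f 5 1 7
f 5 7 6
f 6 7 8
f 6 8 4
f 7 1 9
f 7 9 8
f 8 9 10
f 8 10 4
f 9 1 11
f 9 11 10
f 10 11 12
f 10 12 4
f 11 1 13
f 11 13 12
f 12 13 14
f 12 14 4
f 13 1 15
f 13 15 14
f 14 15 16
f 14 16 4
f 15 1 17
f 15 17 16
f 16 17 18
f 16 18 4
f 17 1 19
f 17 19 18
f 18 19 20
f 18 20 4
f 19 1 2
f 19 2 20
f 20 2 3
f 20 3 4
f 22 21 25
f 22 25 23
f 23 25 26
f 23 26 24
f 25 21 27
f 25 27 26
f 26 27 28
f 26 28 24
f 27 21 29
f 27 29 28
f 28 29 30
f 28 30 24
f 29 21 31
f 29 31 30
f 30 31 32
f 30 32 24
f 31 21 33
f 31 33 32
f 32 33 34
f 32 34 24
f 33 21 35
f 33 35 34
f 34 35 36
f 34 36 24
f 35 21 37
f 35 37 36
f 36 37 38
f 36 38 24
f 37 21 39
f 37 39 38
f 38 39 40
f 38 40 24
f 39 21 41
f 39 41 40
f 40 41 42
f 40 42 24
f 41 21 43
f 41 43 42
f 42 43 44
f 42 44 24
f 43 21 45
f 43 45 44
f 44 45 46
f 44 46 24
f 45 21 47
f 45 47 46
f 46 47 48
f 46 48 24
f 47 21 49
f 47 49 48
f 48 49 50
f 48 50 24
f 49 21 22
f 49 22 50
f 50 22 23
f 50 23 24



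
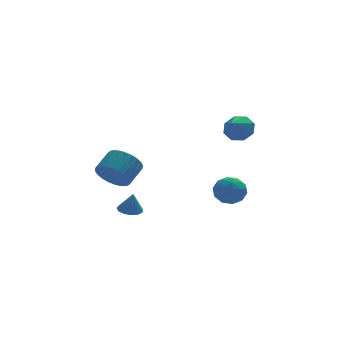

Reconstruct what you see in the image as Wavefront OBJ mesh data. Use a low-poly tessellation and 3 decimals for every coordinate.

v 1.964 -3.398 3.525
v 2.391 -3.186 4.167
v 1.356 -4.202 4.195
v 1.881 -2.853 4.104
v 1.42 -2.839 3.701
v 1.278 -3.153 3.196
v 1.537 -3.611 2.883
v 2.047 -3.944 2.946
v 2.508 -3.958 3.348
v 2.651 -3.644 3.854
v -2.407 0.661 -3.094
v -1.752 0.694 -3.166
v -2.273 0.479 -1.966
v -1.867 1.041 -3.096
v -2.154 1.267 -3.026
v -2.521 1.301 -2.977
v -2.852 1.132 -2.965
v -3.041 0.813 -2.994
v -3.03 0.446 -3.055
v -2.82 0.148 -3.128
v -2.48 0.012 -3.19
v -2.116 0.083 -3.222
v -1.845 0.337 -3.213
v 2.754 1.083 -2.553
v 3.283 0.787 -1.868
v 1.937 -0.147 -2.452
v 2.466 -0.443 -1.767
v 1.913 0.275 -1.641
v 2.418 1.035 -1.704
v 2.802 -0.395 -2.616
v 3.307 0.365 -2.679
v 3.313 -0.126 -1.907
v 2.763 0.288 -1.304
v 2.457 0.352 -3.016
v 1.907 0.766 -2.413
v 3.09 1.043 -2.219
v 2.13 -0.403 -2.101
v 1.805 0.019 -2.027
v 2.116 -0.155 -1.624
v 2.582 1.189 -2.123
v 2.893 1.015 -1.72
v 2.087 0.714 -1.587
v 2.327 -0.375 -2.6
v 2.638 -0.549 -2.197
v 3.104 0.795 -2.696
v 3.415 0.621 -2.293
v 3.133 -0.074 -2.733
v 3.419 0.333 -1.839
v 2.938 -0.39 -1.78
v 3.136 -0.363 -2.279
v 3.433 0.084 -2.316
v 3.096 0.576 -1.485
v 2.615 -0.147 -1.426
v 2.29 0.275 -1.352
v 2.587 0.722 -1.389
v 3.113 0.039 -1.508
v 2.605 0.787 -2.894
v 2.124 0.064 -2.835
v 2.633 -0.082 -2.931
v 2.93 0.365 -2.968
v 2.282 1.03 -2.54
v 1.801 0.307 -2.481
v 1.787 0.556 -2.004
v 2.084 1.003 -2.041
v 2.107 0.601 -2.812
v -3.878 -2.244 0.516
v -3.164 -2.838 0.318
v -2.367 -2.11 1.006
v -3.082 -1.516 1.204
v -3.139 -2.599 0.036
v -2.343 -1.871 0.724
v -3.227 -2.306 -0.173
v -2.43 -1.578 0.515
v -3.414 -2.003 -0.277
v -2.617 -1.275 0.411
v -3.672 -1.737 -0.26
v -2.875 -1.009 0.428
v -3.961 -1.548 -0.125
v -3.164 -0.82 0.563
v -4.237 -1.465 0.107
v -3.44 -0.737 0.795
v -4.459 -1.501 0.402
v -3.662 -0.773 1.09
v -4.593 -1.65 0.714
v -3.796 -0.922 1.402
v -4.617 -1.889 0.996
v -3.821 -1.161 1.684
v -4.53 -2.182 1.205
v -3.733 -1.454 1.893
v -4.343 -2.485 1.309
v -3.546 -1.757 1.997
v -4.085 -2.751 1.292
v -3.288 -2.023 1.98
v -3.796 -2.94 1.157
v -2.999 -2.212 1.845
v -3.52 -3.023 0.925
v -2.723 -2.295 1.613
v -3.298 -2.987 0.63
v -2.501 -2.259 1.318
f 2 1 4
f 2 4 3
f 4 1 5
f 4 5 3
f 5 1 6
f 5 6 3
f 6 1 7
f 6 7 3
f 7 1 8
f 7 8 3
f 8 1 9
f 8 9 3
f 9 1 10
f 9 10 3
f 10 1 2
f 10 2 3
f 12 11 14
f 12 14 13
f 14 11 15
f 14 15 13
f 15 11 16
f 15 16 13
f 16 11 17
f 16 17 13
f 17 11 18
f 17 18 13
f 18 11 19
f 18 19 13
f 19 11 20
f 19 20 13
f 20 11 21
f 20 21 13
f 21 11 22
f 21 22 13
f 22 11 23
f 22 23 13
f 23 11 12
f 23 12 13
f 24 61 40
f 61 35 64
f 40 64 29
f 61 64 40
f 24 40 36
f 40 29 41
f 36 41 25
f 40 41 36
f 24 36 45
f 36 25 46
f 45 46 31
f 36 46 45
f 24 45 57
f 45 31 60
f 57 60 34
f 45 60 57
f 24 57 61
f 57 34 65
f 61 65 35
f 57 65 61
f 25 41 52
f 41 29 55
f 52 55 33
f 41 55 52
f 29 64 42
f 64 35 63
f 42 63 28
f 64 63 42
f 35 65 62
f 65 34 58
f 62 58 26
f 65 58 62
f 34 60 59
f 60 31 47
f 59 47 30
f 60 47 59
f 31 46 51
f 46 25 48
f 51 48 32
f 46 48 51
f 27 53 39
f 53 33 54
f 39 54 28
f 53 54 39
f 27 39 37
f 39 28 38
f 37 38 26
f 39 38 37
f 27 37 44
f 37 26 43
f 44 43 30
f 37 43 44
f 27 44 49
f 44 30 50
f 49 50 32
f 44 50 49
f 27 49 53
f 49 32 56
f 53 56 33
f 49 56 53
f 28 54 42
f 54 33 55
f 42 55 29
f 54 55 42
f 26 38 62
f 38 28 63
f 62 63 35
f 38 63 62
f 30 43 59
f 43 26 58
f 59 58 34
f 43 58 59
f 32 50 51
f 50 30 47
f 51 47 31
f 50 47 51
f 33 56 52
f 56 32 48
f 52 48 25
f 56 48 52
f 67 66 70
f 67 70 68
f 68 70 71
f 68 71 69
f 70 66 72
f 70 72 71
f 71 72 73
f 71 73 69
f 72 66 74
f 72 74 73
f 73 74 75
f 73 75 69
f 74 66 76
f 74 76 75
f 75 76 77
f 75 77 69
f 76 66 78
f 76 78 77
f 77 78 79
f 77 79 69
f 78 66 80
f 78 80 79
f 79 80 81
f 79 81 69
f 80 66 82
f 80 82 81
f 81 82 83
f 81 83 69
f 82 66 84
f 82 84 83
f 83 84 85
f 83 85 69
f 84 66 86
f 84 86 85
f 85 86 87
f 85 87 69
f 86 66 88
f 86 88 87
f 87 88 89
f 87 89 69
f 88 66 90
f 88 90 89
f 89 90 91
f 89 91 69
f 90 66 92
f 90 92 91
f 91 92 93
f 91 93 69
f 92 66 94
f 92 94 93
f 93 94 95
f 93 95 69
f 94 66 96
f 94 96 95
f 95 96 97
f 95 97 69
f 96 66 98
f 96 98 97
f 97 98 99
f 97 99 69
f 98 66 67
f 98 67 99
f 99 67 68
f 99 68 69



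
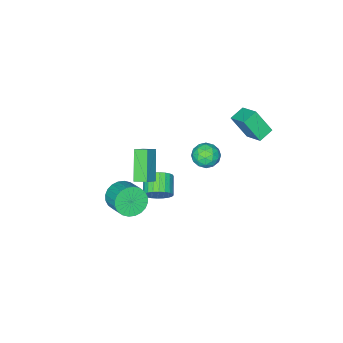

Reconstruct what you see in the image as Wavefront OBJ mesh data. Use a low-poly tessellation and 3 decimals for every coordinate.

v -3.206 3.605 2.18
v -4.175 3.574 2.496
v -3.023 4.861 2.86
v -3.992 4.83 3.177
v -2.708 2.75 3.623
v -3.677 2.719 3.94
v -2.525 4.006 4.304
v -3.494 3.975 4.62
v 2.056 -1.379 -3.904
v 2.658 -1.932 -3.26
v 3.045 -0.594 -2.473
v 2.444 -0.041 -3.116
v 2.922 -1.836 -3.553
v 3.31 -0.498 -2.766
v 3.055 -1.671 -3.899
v 3.442 -0.333 -3.112
v 3.035 -1.461 -4.246
v 3.422 -0.123 -3.459
v 2.866 -1.239 -4.541
v 3.254 0.099 -3.753
v 2.574 -1.038 -4.738
v 2.962 0.3 -3.951
v 2.204 -0.889 -4.809
v 2.591 0.449 -4.022
v 1.81 -0.815 -4.742
v 2.198 0.523 -3.955
v 1.455 -0.826 -4.547
v 1.842 0.512 -3.76
v 1.19 -0.922 -4.254
v 1.578 0.416 -3.467
v 1.058 -1.087 -3.908
v 1.445 0.251 -3.121
v 1.078 -1.297 -3.561
v 1.465 0.041 -2.774
v 1.246 -1.519 -3.267
v 1.634 -0.181 -2.479
v 1.538 -1.72 -3.069
v 1.926 -0.382 -2.282
v 1.909 -1.869 -2.998
v 2.296 -0.531 -2.211
v 2.302 -1.943 -3.065
v 2.69 -0.605 -2.278
v 3.03 1.738 3.911
v 3.812 1.909 4.558
v 2.667 2.427 4.168
v 3.45 2.598 4.815
v 4.01 2.802 2.445
v 4.793 2.973 3.092
v 3.648 3.491 2.702
v 4.43 3.662 3.349
v -3.982 0.054 -3.145
v -3.325 0.72 -3.169
v -3.335 -0.54 -1.911
v -2.678 0.126 -1.935
v -3.561 0.348 -1.72
v -3.961 0.715 -2.483
v -2.699 -0.535 -2.597
v -3.099 -0.168 -3.36
v -2.532 0.356 -2.831
v -3.065 0.902 -2.289
v -3.595 -0.722 -2.791
v -4.128 -0.176 -2.249
v -3.71 0.439 -3.265
v -2.95 -0.259 -1.815
v -3.469 -0.128 -1.688
v -3.083 0.263 -1.703
v -4.084 0.436 -2.862
v -3.698 0.827 -2.876
v -3.837 0.609 -2.025
v -2.962 -0.647 -2.204
v -2.576 -0.256 -2.218
v -3.577 -0.083 -3.377
v -3.191 0.308 -3.392
v -2.823 -0.429 -3.055
v -2.858 0.616 -3.081
v -2.478 0.268 -2.355
v -2.49 -0.121 -2.744
v -2.725 0.094 -3.193
v -3.171 0.937 -2.762
v -2.791 0.588 -2.037
v -3.31 0.719 -1.911
v -3.545 0.934 -2.359
v -2.705 0.723 -2.563
v -3.869 -0.408 -3.043
v -3.489 -0.757 -2.318
v -3.115 -0.754 -2.721
v -3.35 -0.539 -3.169
v -4.182 -0.088 -2.725
v -3.802 -0.436 -1.999
v -3.935 0.086 -1.887
v -4.17 0.301 -2.336
v -3.955 -0.543 -2.517
v 0.4 -0.007 -3.951
v 0.867 0.094 -3.188
v 0.047 -0.811 -2.567
v -0.42 -0.913 -3.329
v 0.621 0.342 -3.151
v -0.198 -0.564 -2.53
v 0.341 0.536 -3.236
v -0.478 -0.369 -2.614
v 0.071 0.648 -3.43
v -0.749 -0.257 -2.808
v -0.15 0.661 -3.703
v -0.969 -0.244 -3.081
v -0.287 0.571 -4.013
v -1.106 -0.334 -3.392
v -0.319 0.393 -4.315
v -1.139 -0.512 -3.693
v -0.242 0.155 -4.56
v -1.062 -0.75 -3.939
v -0.067 -0.109 -4.713
v -0.887 -1.014 -4.092
v 0.178 -0.356 -4.75
v -0.641 -1.262 -4.129
v 0.458 -0.551 -4.666
v -0.361 -1.456 -4.044
v 0.729 -0.663 -4.472
v -0.091 -1.568 -3.85
v 0.949 -0.676 -4.199
v 0.13 -1.581 -3.577
v 1.086 -0.586 -3.888
v 0.267 -1.491 -3.267
v 1.119 -0.408 -3.587
v 0.299 -1.313 -2.965
v 1.042 -0.17 -3.341
v 0.222 -1.075 -2.72
f 2 4 1
f 5 2 1
f 1 4 3
f 3 5 1
f 2 8 4
f 6 2 5
f 6 8 2
f 4 8 3
f 7 5 3
f 3 8 7
f 7 6 5
f 8 6 7
f 10 9 13
f 10 13 11
f 11 13 14
f 11 14 12
f 13 9 15
f 13 15 14
f 14 15 16
f 14 16 12
f 15 9 17
f 15 17 16
f 16 17 18
f 16 18 12
f 17 9 19
f 17 19 18
f 18 19 20
f 18 20 12
f 19 9 21
f 19 21 20
f 20 21 22
f 20 22 12
f 21 9 23
f 21 23 22
f 22 23 24
f 22 24 12
f 23 9 25
f 23 25 24
f 24 25 26
f 24 26 12
f 25 9 27
f 25 27 26
f 26 27 28
f 26 28 12
f 27 9 29
f 27 29 28
f 28 29 30
f 28 30 12
f 29 9 31
f 29 31 30
f 30 31 32
f 30 32 12
f 31 9 33
f 31 33 32
f 32 33 34
f 32 34 12
f 33 9 35
f 33 35 34
f 34 35 36
f 34 36 12
f 35 9 37
f 35 37 36
f 36 37 38
f 36 38 12
f 37 9 39
f 37 39 38
f 38 39 40
f 38 40 12
f 39 9 41
f 39 41 40
f 40 41 42
f 40 42 12
f 41 9 10
f 41 10 42
f 42 10 11
f 42 11 12
f 44 46 43
f 47 44 43
f 43 46 45
f 45 47 43
f 44 50 46
f 48 44 47
f 48 50 44
f 46 50 45
f 49 47 45
f 45 50 49
f 49 48 47
f 50 48 49
f 51 88 67
f 88 62 91
f 67 91 56
f 88 91 67
f 51 67 63
f 67 56 68
f 63 68 52
f 67 68 63
f 51 63 72
f 63 52 73
f 72 73 58
f 63 73 72
f 51 72 84
f 72 58 87
f 84 87 61
f 72 87 84
f 51 84 88
f 84 61 92
f 88 92 62
f 84 92 88
f 52 68 79
f 68 56 82
f 79 82 60
f 68 82 79
f 56 91 69
f 91 62 90
f 69 90 55
f 91 90 69
f 62 92 89
f 92 61 85
f 89 85 53
f 92 85 89
f 61 87 86
f 87 58 74
f 86 74 57
f 87 74 86
f 58 73 78
f 73 52 75
f 78 75 59
f 73 75 78
f 54 80 66
f 80 60 81
f 66 81 55
f 80 81 66
f 54 66 64
f 66 55 65
f 64 65 53
f 66 65 64
f 54 64 71
f 64 53 70
f 71 70 57
f 64 70 71
f 54 71 76
f 71 57 77
f 76 77 59
f 71 77 76
f 54 76 80
f 76 59 83
f 80 83 60
f 76 83 80
f 55 81 69
f 81 60 82
f 69 82 56
f 81 82 69
f 53 65 89
f 65 55 90
f 89 90 62
f 65 90 89
f 57 70 86
f 70 53 85
f 86 85 61
f 70 85 86
f 59 77 78
f 77 57 74
f 78 74 58
f 77 74 78
f 60 83 79
f 83 59 75
f 79 75 52
f 83 75 79
f 94 93 97
f 94 97 95
f 95 97 98
f 95 98 96
f 97 93 99
f 97 99 98
f 98 99 100
f 98 100 96
f 99 93 101
f 99 101 100
f 100 101 102
f 100 102 96
f 101 93 103
f 101 103 102
f 102 103 104
f 102 104 96
f 103 93 105
f 103 105 104
f 104 105 106
f 104 106 96
f 105 93 107
f 105 107 106
f 106 107 108
f 106 108 96
f 107 93 109
f 107 109 108
f 108 109 110
f 108 110 96
f 109 93 111
f 109 111 110
f 110 111 112
f 110 112 96
f 111 93 113
f 111 113 112
f 112 113 114
f 112 114 96
f 113 93 115
f 113 115 114
f 114 115 116
f 114 116 96
f 115 93 117
f 115 117 116
f 116 117 118
f 116 118 96
f 117 93 119
f 117 119 118
f 118 119 120
f 118 120 96
f 119 93 121
f 119 121 120
f 120 121 122
f 120 122 96
f 121 93 123
f 121 123 122
f 122 123 124
f 122 124 96
f 123 93 125
f 123 125 124
f 124 125 126
f 124 126 96
f 125 93 94
f 125 94 126
f 126 94 95
f 126 95 96



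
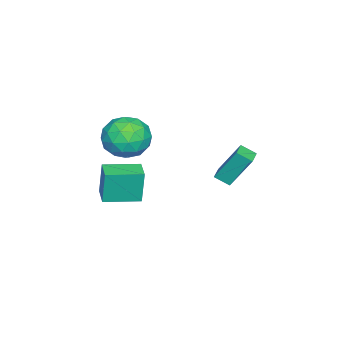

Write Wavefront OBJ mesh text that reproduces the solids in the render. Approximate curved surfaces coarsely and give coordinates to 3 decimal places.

v 0.419 1.296 1.541
v 0.503 0.585 1.96
v 0.235 2.26 3.214
v 0.319 1.549 3.633
v 1.261 1.411 1.567
v 1.345 0.7 1.986
v 1.077 2.375 3.24
v 1.161 1.664 3.659
v 0.819 -3.283 3.643
v 1.383 -3.65 2.601
v -0.863 -4.21 3.059
v -0.299 -4.577 2.017
v 0.043 -5.056 3.109
v 1.083 -4.483 3.47
v -0.563 -3.377 2.19
v 0.477 -2.804 2.551
v 0.53 -3.709 1.703
v 0.904 -4.746 2.271
v -0.384 -3.114 3.389
v -0.01 -4.151 3.957
v 1.249 -3.385 3.173
v -0.729 -4.475 2.487
v -0.528 -4.756 3.129
v -0.196 -4.972 2.516
v 1.072 -3.875 3.684
v 1.404 -4.091 3.072
v 0.616 -4.917 3.371
v -0.884 -3.769 2.588
v -0.552 -3.985 1.976
v 0.716 -2.888 3.144
v 1.048 -3.104 2.531
v -0.096 -2.943 2.289
v 1.079 -3.635 2.033
v 0.09 -4.18 1.689
v -0.065 -3.475 1.791
v 0.546 -3.138 2.003
v 1.299 -4.245 2.367
v 0.31 -4.79 2.024
v 0.511 -5.071 2.666
v 1.122 -4.735 2.878
v 0.797 -4.279 1.839
v 0.21 -3.07 3.636
v -0.779 -3.615 3.293
v -0.602 -3.125 2.782
v 0.009 -2.789 2.994
v 0.43 -3.68 3.971
v -0.559 -4.225 3.627
v -0.026 -4.722 3.657
v 0.585 -4.385 3.869
v -0.277 -3.581 3.821
v 1.314 -4.834 -0.346
v 1.231 -4.714 1.408
v 0.391 -3.319 -0.493
v 0.307 -3.199 1.26
v 2.253 -4.261 -0.34
v 2.169 -4.141 1.413
v 1.329 -2.746 -0.488
v 1.246 -2.626 1.266
f 2 4 1
f 5 2 1
f 1 4 3
f 3 5 1
f 2 8 4
f 6 2 5
f 6 8 2
f 4 8 3
f 7 5 3
f 3 8 7
f 7 6 5
f 8 6 7
f 9 46 25
f 46 20 49
f 25 49 14
f 46 49 25
f 9 25 21
f 25 14 26
f 21 26 10
f 25 26 21
f 9 21 30
f 21 10 31
f 30 31 16
f 21 31 30
f 9 30 42
f 30 16 45
f 42 45 19
f 30 45 42
f 9 42 46
f 42 19 50
f 46 50 20
f 42 50 46
f 10 26 37
f 26 14 40
f 37 40 18
f 26 40 37
f 14 49 27
f 49 20 48
f 27 48 13
f 49 48 27
f 20 50 47
f 50 19 43
f 47 43 11
f 50 43 47
f 19 45 44
f 45 16 32
f 44 32 15
f 45 32 44
f 16 31 36
f 31 10 33
f 36 33 17
f 31 33 36
f 12 38 24
f 38 18 39
f 24 39 13
f 38 39 24
f 12 24 22
f 24 13 23
f 22 23 11
f 24 23 22
f 12 22 29
f 22 11 28
f 29 28 15
f 22 28 29
f 12 29 34
f 29 15 35
f 34 35 17
f 29 35 34
f 12 34 38
f 34 17 41
f 38 41 18
f 34 41 38
f 13 39 27
f 39 18 40
f 27 40 14
f 39 40 27
f 11 23 47
f 23 13 48
f 47 48 20
f 23 48 47
f 15 28 44
f 28 11 43
f 44 43 19
f 28 43 44
f 17 35 36
f 35 15 32
f 36 32 16
f 35 32 36
f 18 41 37
f 41 17 33
f 37 33 10
f 41 33 37
f 52 54 51
f 55 52 51
f 51 54 53
f 53 55 51
f 52 58 54
f 56 52 55
f 56 58 52
f 54 58 53
f 57 55 53
f 53 58 57
f 57 56 55
f 58 56 57



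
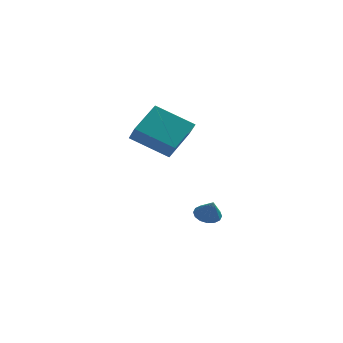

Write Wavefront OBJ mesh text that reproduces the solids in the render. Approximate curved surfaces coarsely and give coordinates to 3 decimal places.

v -3.919 -2.813 1.473
v -3.108 -1.482 2.412
v -4.195 -2.11 0.715
v -3.384 -0.779 1.654
v -2.196 -3.181 0.506
v -1.385 -1.85 1.445
v -2.472 -2.478 -0.252
v -1.661 -1.147 0.687
v -0.879 -0.273 -4.447
v -0.331 0.075 -4.413
v -0.621 -0.767 -3.533
v -0.561 0.258 -4.249
v -0.876 0.299 -4.139
v -1.192 0.186 -4.11
v -1.424 -0.05 -4.172
v -1.51 -0.345 -4.308
v -1.426 -0.622 -4.481
v -1.196 -0.805 -4.644
v -0.881 -0.845 -4.755
v -0.566 -0.733 -4.783
v -0.334 -0.497 -4.721
v -0.248 -0.201 -4.586
f 2 4 1
f 5 2 1
f 1 4 3
f 3 5 1
f 2 8 4
f 6 2 5
f 6 8 2
f 4 8 3
f 7 5 3
f 3 8 7
f 7 6 5
f 8 6 7
f 10 9 12
f 10 12 11
f 12 9 13
f 12 13 11
f 13 9 14
f 13 14 11
f 14 9 15
f 14 15 11
f 15 9 16
f 15 16 11
f 16 9 17
f 16 17 11
f 17 9 18
f 17 18 11
f 18 9 19
f 18 19 11
f 19 9 20
f 19 20 11
f 20 9 21
f 20 21 11
f 21 9 22
f 21 22 11
f 22 9 10
f 22 10 11



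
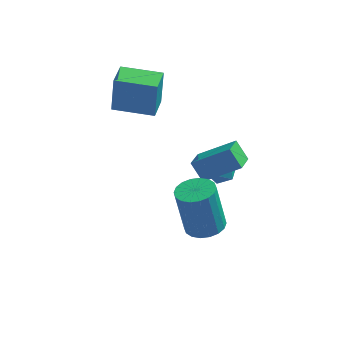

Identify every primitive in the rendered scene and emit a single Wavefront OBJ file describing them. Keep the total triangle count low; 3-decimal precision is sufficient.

v 0.491 1.902 -1.95
v 0.903 2.38 -1.717
v 0.897 1.2 -1.223
v 1.309 1.678 -0.99
v 0.646 1.725 -0.886
v 0.395 2.159 -1.335
v 1.405 1.421 -1.605
v 1.154 1.855 -2.054
v 1.468 2.083 -1.504
v 0.999 2.271 -1.06
v 0.801 1.309 -1.88
v 0.332 1.497 -1.436
v 0.855 -2.842 0.084
v 1.515 -2.396 0.165
v 1.085 -2.113 2.098
v 0.425 -2.558 2.016
v 1.267 -2.156 0.075
v 0.837 -1.873 2.008
v 0.939 -2.052 -0.013
v 0.509 -1.769 1.919
v 0.593 -2.104 -0.083
v 0.163 -1.821 1.85
v 0.3 -2.302 -0.119
v -0.13 -2.019 1.814
v 0.116 -2.607 -0.115
v -0.314 -2.324 1.818
v 0.079 -2.959 -0.072
v -0.351 -2.676 1.861
v 0.195 -3.287 0.002
v -0.235 -3.004 1.935
v 0.443 -3.527 0.092
v 0.013 -3.244 2.025
v 0.771 -3.631 0.181
v 0.341 -3.348 2.113
v 1.117 -3.579 0.25
v 0.687 -3.296 2.183
v 1.41 -3.381 0.286
v 0.98 -3.098 2.219
v 1.594 -3.076 0.282
v 1.164 -2.793 2.215
v 1.631 -2.724 0.239
v 1.201 -2.441 2.172
v -3.347 1.331 2.464
v -3.283 1.625 4.036
v -3.272 2.459 2.251
v -3.208 2.752 3.822
v -1.632 1.208 2.418
v -1.568 1.501 3.989
v -1.557 2.335 2.204
v -1.493 2.629 3.776
v 0.614 -1.79 1.72
v 0.109 -1.417 2.42
v 0.765 -0.921 1.367
v 0.261 -0.549 2.067
v 2.039 -1.651 2.673
v 1.535 -1.279 3.373
v 2.191 -0.783 2.32
v 1.686 -0.41 3.02
f 1 12 6
f 1 6 2
f 1 2 8
f 1 8 11
f 1 11 12
f 2 6 10
f 6 12 5
f 12 11 3
f 11 8 7
f 8 2 9
f 4 10 5
f 4 5 3
f 4 3 7
f 4 7 9
f 4 9 10
f 5 10 6
f 3 5 12
f 7 3 11
f 9 7 8
f 10 9 2
f 14 13 17
f 14 17 15
f 15 17 18
f 15 18 16
f 17 13 19
f 17 19 18
f 18 19 20
f 18 20 16
f 19 13 21
f 19 21 20
f 20 21 22
f 20 22 16
f 21 13 23
f 21 23 22
f 22 23 24
f 22 24 16
f 23 13 25
f 23 25 24
f 24 25 26
f 24 26 16
f 25 13 27
f 25 27 26
f 26 27 28
f 26 28 16
f 27 13 29
f 27 29 28
f 28 29 30
f 28 30 16
f 29 13 31
f 29 31 30
f 30 31 32
f 30 32 16
f 31 13 33
f 31 33 32
f 32 33 34
f 32 34 16
f 33 13 35
f 33 35 34
f 34 35 36
f 34 36 16
f 35 13 37
f 35 37 36
f 36 37 38
f 36 38 16
f 37 13 39
f 37 39 38
f 38 39 40
f 38 40 16
f 39 13 41
f 39 41 40
f 40 41 42
f 40 42 16
f 41 13 14
f 41 14 42
f 42 14 15
f 42 15 16
f 44 46 43
f 47 44 43
f 43 46 45
f 45 47 43
f 44 50 46
f 48 44 47
f 48 50 44
f 46 50 45
f 49 47 45
f 45 50 49
f 49 48 47
f 50 48 49
f 52 54 51
f 55 52 51
f 51 54 53
f 53 55 51
f 52 58 54
f 56 52 55
f 56 58 52
f 54 58 53
f 57 55 53
f 53 58 57
f 57 56 55
f 58 56 57



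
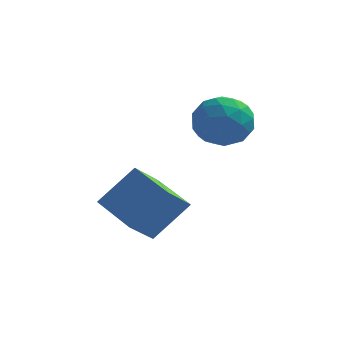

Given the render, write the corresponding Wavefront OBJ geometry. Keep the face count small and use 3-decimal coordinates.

v -0.91 0.741 0.179
v -1.351 -0.313 1.072
v 0.121 1.444 1.518
v -0.32 0.39 2.411
v 0.48 -0.29 -0.351
v 0.039 -1.344 0.542
v 1.511 0.413 0.988
v 1.07 -0.641 1.881
v 1.971 3.393 4.504
v 2.713 3.223 3.705
v 1.307 1.757 4.235
v 2.049 1.587 3.436
v 2.376 1.654 4.488
v 2.787 2.665 4.655
v 1.233 2.315 3.285
v 1.644 3.326 3.452
v 2.258 2.557 2.952
v 2.964 2.148 3.696
v 1.056 2.832 4.244
v 1.762 2.423 4.988
v 2.4 3.452 4.128
v 1.62 1.528 3.812
v 1.812 1.567 4.43
v 2.248 1.467 3.961
v 2.443 3.124 4.686
v 2.88 3.024 4.217
v 2.682 2.101 4.677
v 1.14 1.956 3.723
v 1.577 1.856 3.254
v 1.772 3.513 3.979
v 2.208 3.413 3.51
v 1.338 2.879 3.263
v 2.569 2.96 3.216
v 2.179 1.998 3.058
v 1.699 2.426 2.969
v 1.94 3.021 3.067
v 2.984 2.72 3.653
v 2.594 1.758 3.495
v 2.786 1.797 4.113
v 3.027 2.392 4.211
v 2.716 2.328 3.21
v 1.426 3.222 4.445
v 1.036 2.26 4.287
v 0.993 2.588 3.729
v 1.234 3.183 3.827
v 1.841 2.982 4.882
v 1.451 2.02 4.724
v 2.08 1.959 4.873
v 2.321 2.554 4.971
v 1.304 2.652 4.73
f 2 4 1
f 5 2 1
f 1 4 3
f 3 5 1
f 2 8 4
f 6 2 5
f 6 8 2
f 4 8 3
f 7 5 3
f 3 8 7
f 7 6 5
f 8 6 7
f 9 46 25
f 46 20 49
f 25 49 14
f 46 49 25
f 9 25 21
f 25 14 26
f 21 26 10
f 25 26 21
f 9 21 30
f 21 10 31
f 30 31 16
f 21 31 30
f 9 30 42
f 30 16 45
f 42 45 19
f 30 45 42
f 9 42 46
f 42 19 50
f 46 50 20
f 42 50 46
f 10 26 37
f 26 14 40
f 37 40 18
f 26 40 37
f 14 49 27
f 49 20 48
f 27 48 13
f 49 48 27
f 20 50 47
f 50 19 43
f 47 43 11
f 50 43 47
f 19 45 44
f 45 16 32
f 44 32 15
f 45 32 44
f 16 31 36
f 31 10 33
f 36 33 17
f 31 33 36
f 12 38 24
f 38 18 39
f 24 39 13
f 38 39 24
f 12 24 22
f 24 13 23
f 22 23 11
f 24 23 22
f 12 22 29
f 22 11 28
f 29 28 15
f 22 28 29
f 12 29 34
f 29 15 35
f 34 35 17
f 29 35 34
f 12 34 38
f 34 17 41
f 38 41 18
f 34 41 38
f 13 39 27
f 39 18 40
f 27 40 14
f 39 40 27
f 11 23 47
f 23 13 48
f 47 48 20
f 23 48 47
f 15 28 44
f 28 11 43
f 44 43 19
f 28 43 44
f 17 35 36
f 35 15 32
f 36 32 16
f 35 32 36
f 18 41 37
f 41 17 33
f 37 33 10
f 41 33 37



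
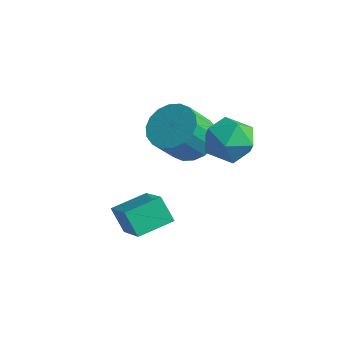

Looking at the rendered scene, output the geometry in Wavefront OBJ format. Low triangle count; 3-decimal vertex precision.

v 0.889 -2.416 -3.33
v 2.425 -3.226 -2.062
v 1.342 -1.092 -3.032
v 2.877 -1.902 -1.764
v 1.583 -2.458 -4.196
v 3.118 -3.268 -2.928
v 2.035 -1.134 -3.898
v 3.571 -1.944 -2.63
v 2.989 1.648 -0.392
v 3.995 1.438 -0.66
v 3.005 0.322 0.7
v 4.011 0.112 0.432
v 3.78 0.99 0.984
v 3.77 1.809 0.309
v 3.23 -0.049 -0.269
v 3.22 0.77 -0.944
v 4.144 0.39 -0.584
v 4.484 1.032 0.191
v 2.516 0.728 -0.151
v 2.856 1.37 0.624
v 0.78 1.854 -2.074
v 1.686 2.236 -1.705
v 1.586 1.248 -0.437
v 0.68 0.866 -0.806
v 1.367 2.517 -1.51
v 1.268 1.529 -0.243
v 0.933 2.667 -1.428
v 0.833 1.68 -0.16
v 0.468 2.656 -1.473
v 0.368 1.669 -0.205
v 0.064 2.486 -1.637
v -0.035 1.499 -0.37
v -0.197 2.191 -1.888
v -0.297 1.203 -0.62
v -0.265 1.829 -2.175
v -0.365 0.841 -0.908
v -0.126 1.472 -2.443
v -0.226 0.484 -1.175
v 0.192 1.191 -2.637
v 0.093 0.203 -1.37
v 0.627 1.04 -2.72
v 0.527 0.053 -1.452
v 1.092 1.051 -2.675
v 0.992 0.064 -1.407
v 1.495 1.221 -2.51
v 1.396 0.234 -1.243
v 1.757 1.517 -2.26
v 1.657 0.529 -0.992
v 1.825 1.879 -1.972
v 1.725 0.891 -0.705
f 2 4 1
f 5 2 1
f 1 4 3
f 3 5 1
f 2 8 4
f 6 2 5
f 6 8 2
f 4 8 3
f 7 5 3
f 3 8 7
f 7 6 5
f 8 6 7
f 9 20 14
f 9 14 10
f 9 10 16
f 9 16 19
f 9 19 20
f 10 14 18
f 14 20 13
f 20 19 11
f 19 16 15
f 16 10 17
f 12 18 13
f 12 13 11
f 12 11 15
f 12 15 17
f 12 17 18
f 13 18 14
f 11 13 20
f 15 11 19
f 17 15 16
f 18 17 10
f 22 21 25
f 22 25 23
f 23 25 26
f 23 26 24
f 25 21 27
f 25 27 26
f 26 27 28
f 26 28 24
f 27 21 29
f 27 29 28
f 28 29 30
f 28 30 24
f 29 21 31
f 29 31 30
f 30 31 32
f 30 32 24
f 31 21 33
f 31 33 32
f 32 33 34
f 32 34 24
f 33 21 35
f 33 35 34
f 34 35 36
f 34 36 24
f 35 21 37
f 35 37 36
f 36 37 38
f 36 38 24
f 37 21 39
f 37 39 38
f 38 39 40
f 38 40 24
f 39 21 41
f 39 41 40
f 40 41 42
f 40 42 24
f 41 21 43
f 41 43 42
f 42 43 44
f 42 44 24
f 43 21 45
f 43 45 44
f 44 45 46
f 44 46 24
f 45 21 47
f 45 47 46
f 46 47 48
f 46 48 24
f 47 21 49
f 47 49 48
f 48 49 50
f 48 50 24
f 49 21 22
f 49 22 50
f 50 22 23
f 50 23 24

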